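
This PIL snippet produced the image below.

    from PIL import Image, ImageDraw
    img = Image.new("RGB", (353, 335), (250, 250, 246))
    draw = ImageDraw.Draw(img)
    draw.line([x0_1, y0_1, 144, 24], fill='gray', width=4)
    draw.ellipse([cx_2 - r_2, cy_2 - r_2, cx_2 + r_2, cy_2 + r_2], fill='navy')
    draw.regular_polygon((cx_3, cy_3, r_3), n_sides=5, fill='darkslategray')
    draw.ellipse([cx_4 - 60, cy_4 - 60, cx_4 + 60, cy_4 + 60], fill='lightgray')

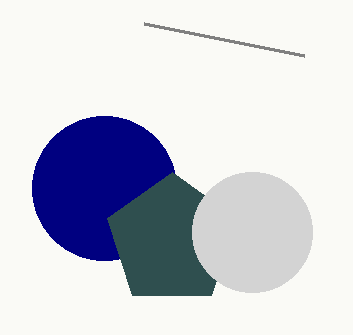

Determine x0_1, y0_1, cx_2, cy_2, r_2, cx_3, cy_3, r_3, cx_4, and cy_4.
x0_1 = 304; y0_1 = 56; cx_2 = 104; cy_2 = 188; r_2 = 72; cx_3 = 172; cy_3 = 240; r_3 = 68; cx_4 = 252; cy_4 = 232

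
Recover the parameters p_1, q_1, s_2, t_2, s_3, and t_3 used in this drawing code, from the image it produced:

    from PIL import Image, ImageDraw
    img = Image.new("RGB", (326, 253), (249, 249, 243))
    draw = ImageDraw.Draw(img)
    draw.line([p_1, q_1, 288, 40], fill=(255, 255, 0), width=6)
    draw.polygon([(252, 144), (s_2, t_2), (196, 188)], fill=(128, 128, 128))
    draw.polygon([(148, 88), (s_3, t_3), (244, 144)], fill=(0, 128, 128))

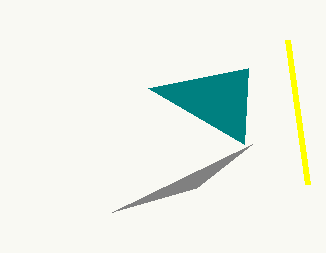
p_1 = 308; q_1 = 184; s_2 = 112; t_2 = 212; s_3 = 248; t_3 = 68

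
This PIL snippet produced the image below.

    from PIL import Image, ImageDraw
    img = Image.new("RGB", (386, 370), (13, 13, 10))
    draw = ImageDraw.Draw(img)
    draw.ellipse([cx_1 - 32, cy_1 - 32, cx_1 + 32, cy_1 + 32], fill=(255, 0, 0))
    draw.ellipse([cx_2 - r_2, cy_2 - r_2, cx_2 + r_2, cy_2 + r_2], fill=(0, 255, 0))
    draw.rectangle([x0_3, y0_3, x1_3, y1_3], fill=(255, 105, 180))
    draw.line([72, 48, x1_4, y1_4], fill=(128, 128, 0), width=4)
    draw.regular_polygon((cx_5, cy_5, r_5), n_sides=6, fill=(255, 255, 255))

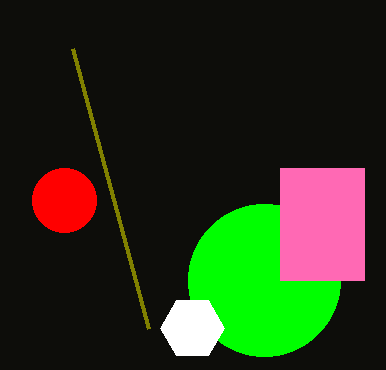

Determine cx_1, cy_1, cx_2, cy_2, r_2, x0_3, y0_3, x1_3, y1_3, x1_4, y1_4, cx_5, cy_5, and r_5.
cx_1 = 64; cy_1 = 200; cx_2 = 264; cy_2 = 280; r_2 = 76; x0_3 = 280; y0_3 = 168; x1_3 = 364; y1_3 = 280; x1_4 = 148; y1_4 = 328; cx_5 = 192; cy_5 = 328; r_5 = 32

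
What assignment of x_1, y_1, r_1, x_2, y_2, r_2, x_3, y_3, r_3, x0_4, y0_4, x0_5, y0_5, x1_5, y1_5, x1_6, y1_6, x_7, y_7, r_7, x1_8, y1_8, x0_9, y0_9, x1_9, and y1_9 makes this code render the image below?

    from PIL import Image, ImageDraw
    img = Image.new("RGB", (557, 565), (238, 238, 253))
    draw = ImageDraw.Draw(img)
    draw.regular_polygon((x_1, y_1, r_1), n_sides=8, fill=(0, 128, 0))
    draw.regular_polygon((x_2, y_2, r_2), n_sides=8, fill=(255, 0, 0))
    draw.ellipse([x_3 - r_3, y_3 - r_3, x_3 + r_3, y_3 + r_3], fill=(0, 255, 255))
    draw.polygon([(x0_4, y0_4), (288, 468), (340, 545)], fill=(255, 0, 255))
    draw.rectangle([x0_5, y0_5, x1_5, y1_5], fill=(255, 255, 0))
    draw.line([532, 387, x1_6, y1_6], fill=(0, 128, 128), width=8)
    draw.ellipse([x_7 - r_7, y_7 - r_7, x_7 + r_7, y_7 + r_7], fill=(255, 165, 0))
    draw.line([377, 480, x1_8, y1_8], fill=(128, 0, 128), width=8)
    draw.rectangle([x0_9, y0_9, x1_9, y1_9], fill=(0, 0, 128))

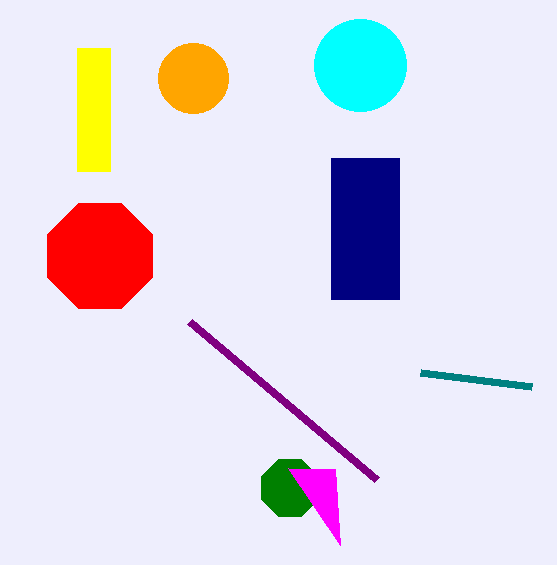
x_1 = 290
y_1 = 488
r_1 = 31
x_2 = 100
y_2 = 256
r_2 = 57
x_3 = 360
y_3 = 65
r_3 = 46
x0_4 = 335
y0_4 = 469
x0_5 = 77
y0_5 = 48
x1_5 = 110
y1_5 = 171
x1_6 = 421
y1_6 = 373
x_7 = 193
y_7 = 78
r_7 = 35
x1_8 = 190
y1_8 = 322
x0_9 = 331
y0_9 = 158
x1_9 = 399
y1_9 = 299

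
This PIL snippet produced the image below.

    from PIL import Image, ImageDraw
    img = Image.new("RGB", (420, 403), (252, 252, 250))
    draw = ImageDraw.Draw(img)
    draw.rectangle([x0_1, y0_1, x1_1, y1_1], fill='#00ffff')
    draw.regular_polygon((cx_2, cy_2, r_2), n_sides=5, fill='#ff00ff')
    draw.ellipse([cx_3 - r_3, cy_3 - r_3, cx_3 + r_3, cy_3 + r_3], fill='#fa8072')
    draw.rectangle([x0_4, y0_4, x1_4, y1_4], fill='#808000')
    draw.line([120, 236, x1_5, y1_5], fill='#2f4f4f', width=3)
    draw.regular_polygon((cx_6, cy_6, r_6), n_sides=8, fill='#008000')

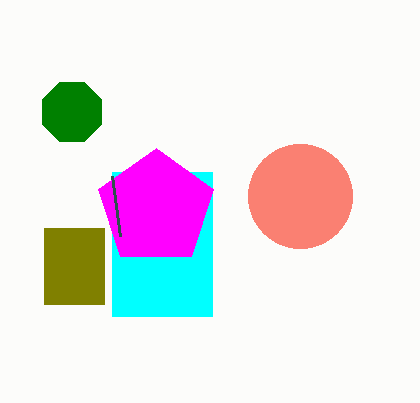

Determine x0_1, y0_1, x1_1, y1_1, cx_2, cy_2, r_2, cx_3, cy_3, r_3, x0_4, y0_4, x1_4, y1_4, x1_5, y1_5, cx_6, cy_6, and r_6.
x0_1 = 112
y0_1 = 172
x1_1 = 212
y1_1 = 316
cx_2 = 156
cy_2 = 208
r_2 = 60
cx_3 = 300
cy_3 = 196
r_3 = 52
x0_4 = 44
y0_4 = 228
x1_4 = 104
y1_4 = 304
x1_5 = 112
y1_5 = 176
cx_6 = 72
cy_6 = 112
r_6 = 32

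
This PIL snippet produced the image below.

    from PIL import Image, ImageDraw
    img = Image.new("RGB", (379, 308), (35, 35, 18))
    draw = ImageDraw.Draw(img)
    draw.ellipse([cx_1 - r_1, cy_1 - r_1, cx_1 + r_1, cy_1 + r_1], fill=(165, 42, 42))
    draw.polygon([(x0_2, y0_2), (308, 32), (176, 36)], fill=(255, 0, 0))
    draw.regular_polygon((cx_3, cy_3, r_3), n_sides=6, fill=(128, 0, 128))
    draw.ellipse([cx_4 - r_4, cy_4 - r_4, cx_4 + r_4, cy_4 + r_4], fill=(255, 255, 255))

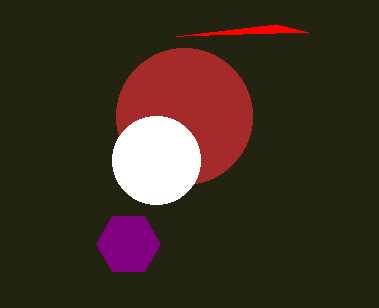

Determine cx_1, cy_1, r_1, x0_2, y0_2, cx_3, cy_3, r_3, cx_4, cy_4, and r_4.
cx_1 = 184
cy_1 = 116
r_1 = 68
x0_2 = 276
y0_2 = 24
cx_3 = 128
cy_3 = 244
r_3 = 32
cx_4 = 156
cy_4 = 160
r_4 = 44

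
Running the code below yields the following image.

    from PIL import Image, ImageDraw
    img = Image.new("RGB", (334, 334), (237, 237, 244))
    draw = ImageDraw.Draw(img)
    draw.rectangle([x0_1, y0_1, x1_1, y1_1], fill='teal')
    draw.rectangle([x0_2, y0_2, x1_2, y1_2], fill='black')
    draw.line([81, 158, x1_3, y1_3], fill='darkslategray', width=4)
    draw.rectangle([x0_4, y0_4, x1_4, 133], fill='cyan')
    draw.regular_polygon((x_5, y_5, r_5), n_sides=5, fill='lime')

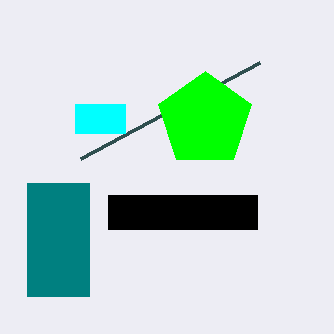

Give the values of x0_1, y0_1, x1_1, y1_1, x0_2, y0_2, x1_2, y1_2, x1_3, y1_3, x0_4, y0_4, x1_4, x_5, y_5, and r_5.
x0_1 = 27, y0_1 = 183, x1_1 = 89, y1_1 = 296, x0_2 = 108, y0_2 = 195, x1_2 = 257, y1_2 = 229, x1_3 = 260, y1_3 = 62, x0_4 = 75, y0_4 = 104, x1_4 = 125, x_5 = 205, y_5 = 120, r_5 = 49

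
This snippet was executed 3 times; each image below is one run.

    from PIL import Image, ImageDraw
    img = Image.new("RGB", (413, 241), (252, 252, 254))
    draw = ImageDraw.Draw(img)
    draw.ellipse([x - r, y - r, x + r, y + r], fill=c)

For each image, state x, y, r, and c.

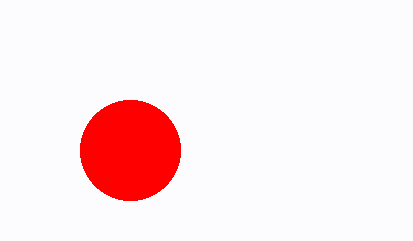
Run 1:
x = 130; y = 150; r = 50; c = 'red'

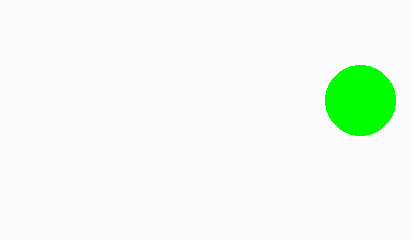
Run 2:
x = 360, y = 100, r = 35, c = 'lime'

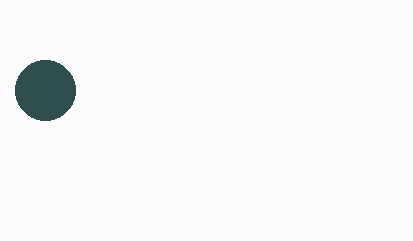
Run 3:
x = 45
y = 90
r = 30
c = 'darkslategray'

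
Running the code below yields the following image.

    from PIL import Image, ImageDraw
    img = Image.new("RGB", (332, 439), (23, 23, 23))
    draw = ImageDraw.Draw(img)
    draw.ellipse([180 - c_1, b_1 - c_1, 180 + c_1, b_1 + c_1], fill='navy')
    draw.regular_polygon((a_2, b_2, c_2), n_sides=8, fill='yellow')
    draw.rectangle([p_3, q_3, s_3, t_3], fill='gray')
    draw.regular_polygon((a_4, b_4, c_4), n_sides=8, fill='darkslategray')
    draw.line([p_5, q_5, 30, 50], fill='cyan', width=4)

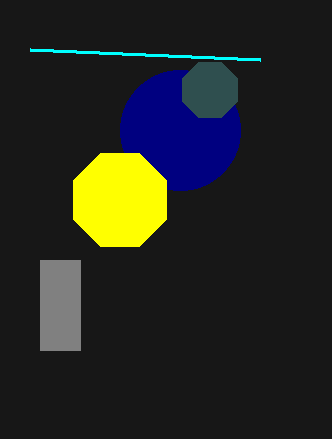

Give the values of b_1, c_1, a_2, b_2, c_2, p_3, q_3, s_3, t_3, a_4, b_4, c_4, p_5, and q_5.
b_1 = 130; c_1 = 60; a_2 = 120; b_2 = 200; c_2 = 50; p_3 = 40; q_3 = 260; s_3 = 80; t_3 = 350; a_4 = 210; b_4 = 90; c_4 = 30; p_5 = 260; q_5 = 60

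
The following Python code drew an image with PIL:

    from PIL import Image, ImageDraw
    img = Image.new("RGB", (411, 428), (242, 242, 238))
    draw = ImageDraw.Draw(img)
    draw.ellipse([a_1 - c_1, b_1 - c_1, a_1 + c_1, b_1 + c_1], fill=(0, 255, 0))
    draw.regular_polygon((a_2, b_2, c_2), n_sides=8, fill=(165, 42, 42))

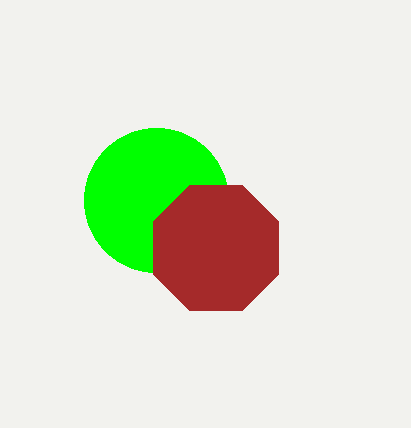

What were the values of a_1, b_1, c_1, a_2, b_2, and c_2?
a_1 = 156
b_1 = 200
c_1 = 72
a_2 = 216
b_2 = 248
c_2 = 68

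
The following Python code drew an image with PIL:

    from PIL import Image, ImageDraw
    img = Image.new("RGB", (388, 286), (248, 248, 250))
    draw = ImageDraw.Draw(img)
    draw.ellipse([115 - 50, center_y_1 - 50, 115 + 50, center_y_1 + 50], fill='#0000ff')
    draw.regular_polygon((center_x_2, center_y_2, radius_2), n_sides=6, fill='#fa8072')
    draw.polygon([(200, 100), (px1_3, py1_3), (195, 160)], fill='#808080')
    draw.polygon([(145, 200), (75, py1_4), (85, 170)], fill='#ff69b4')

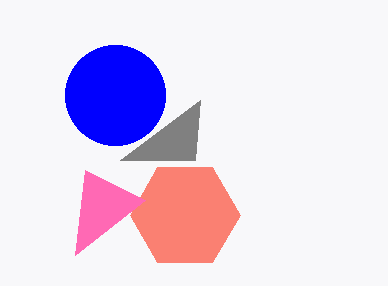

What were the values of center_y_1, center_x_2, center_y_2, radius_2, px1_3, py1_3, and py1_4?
center_y_1 = 95, center_x_2 = 185, center_y_2 = 215, radius_2 = 55, px1_3 = 120, py1_3 = 160, py1_4 = 255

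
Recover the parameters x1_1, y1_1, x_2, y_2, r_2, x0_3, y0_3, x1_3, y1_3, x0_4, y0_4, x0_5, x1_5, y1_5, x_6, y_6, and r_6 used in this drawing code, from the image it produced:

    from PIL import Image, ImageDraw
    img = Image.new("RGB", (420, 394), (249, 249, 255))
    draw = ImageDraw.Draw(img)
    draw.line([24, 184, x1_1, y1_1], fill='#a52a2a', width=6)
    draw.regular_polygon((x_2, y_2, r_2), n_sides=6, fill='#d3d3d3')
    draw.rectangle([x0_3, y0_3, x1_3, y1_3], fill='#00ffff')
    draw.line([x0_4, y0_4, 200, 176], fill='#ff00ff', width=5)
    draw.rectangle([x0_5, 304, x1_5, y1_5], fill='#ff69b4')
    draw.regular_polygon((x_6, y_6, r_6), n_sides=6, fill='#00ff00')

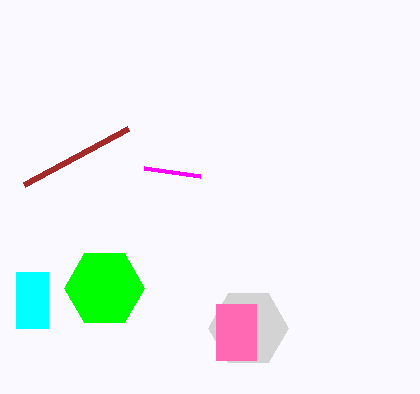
x1_1 = 128; y1_1 = 128; x_2 = 248; y_2 = 328; r_2 = 40; x0_3 = 16; y0_3 = 272; x1_3 = 48; y1_3 = 328; x0_4 = 144; y0_4 = 168; x0_5 = 216; x1_5 = 256; y1_5 = 360; x_6 = 104; y_6 = 288; r_6 = 40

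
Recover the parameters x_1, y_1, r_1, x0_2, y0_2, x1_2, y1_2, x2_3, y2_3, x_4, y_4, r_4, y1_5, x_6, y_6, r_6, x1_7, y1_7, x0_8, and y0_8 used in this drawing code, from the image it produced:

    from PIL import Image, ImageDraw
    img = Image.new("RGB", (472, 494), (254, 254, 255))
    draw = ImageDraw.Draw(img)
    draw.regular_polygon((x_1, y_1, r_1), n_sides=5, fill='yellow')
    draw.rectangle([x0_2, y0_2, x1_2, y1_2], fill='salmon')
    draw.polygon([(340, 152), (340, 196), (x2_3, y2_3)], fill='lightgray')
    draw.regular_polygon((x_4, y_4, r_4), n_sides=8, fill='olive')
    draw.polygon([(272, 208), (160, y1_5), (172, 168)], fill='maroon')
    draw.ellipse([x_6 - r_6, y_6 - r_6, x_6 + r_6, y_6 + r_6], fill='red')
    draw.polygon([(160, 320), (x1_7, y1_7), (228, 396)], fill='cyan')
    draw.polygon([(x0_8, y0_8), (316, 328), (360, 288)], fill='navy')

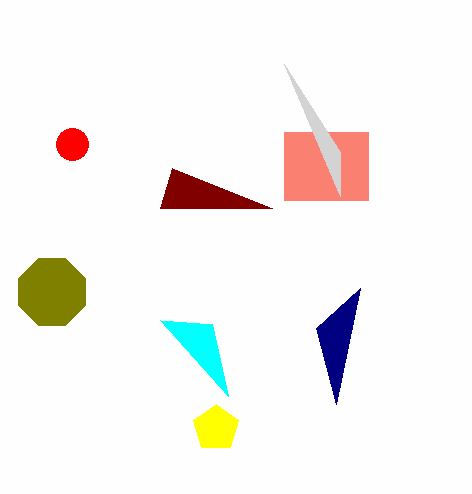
x_1 = 216; y_1 = 428; r_1 = 24; x0_2 = 284; y0_2 = 132; x1_2 = 368; y1_2 = 200; x2_3 = 284; y2_3 = 64; x_4 = 52; y_4 = 292; r_4 = 36; y1_5 = 208; x_6 = 72; y_6 = 144; r_6 = 16; x1_7 = 212; y1_7 = 324; x0_8 = 336; y0_8 = 404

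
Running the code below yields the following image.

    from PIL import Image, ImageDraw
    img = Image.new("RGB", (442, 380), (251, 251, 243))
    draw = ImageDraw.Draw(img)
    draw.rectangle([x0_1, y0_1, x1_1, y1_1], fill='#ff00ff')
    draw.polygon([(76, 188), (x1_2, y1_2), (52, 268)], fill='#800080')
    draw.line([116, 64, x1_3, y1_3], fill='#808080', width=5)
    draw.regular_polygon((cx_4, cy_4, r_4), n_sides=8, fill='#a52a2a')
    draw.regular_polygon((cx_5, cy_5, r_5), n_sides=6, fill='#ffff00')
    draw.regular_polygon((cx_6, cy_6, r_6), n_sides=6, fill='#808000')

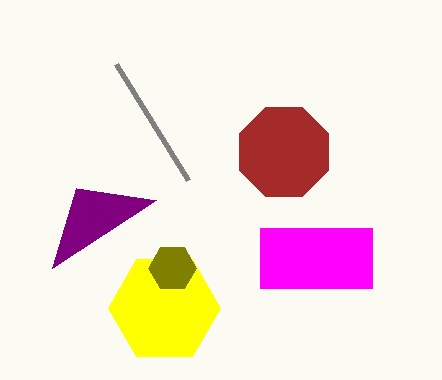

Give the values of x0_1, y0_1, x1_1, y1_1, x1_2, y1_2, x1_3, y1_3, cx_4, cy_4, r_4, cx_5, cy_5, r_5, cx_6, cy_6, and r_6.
x0_1 = 260; y0_1 = 228; x1_1 = 372; y1_1 = 288; x1_2 = 156; y1_2 = 200; x1_3 = 188; y1_3 = 180; cx_4 = 284; cy_4 = 152; r_4 = 48; cx_5 = 164; cy_5 = 308; r_5 = 56; cx_6 = 172; cy_6 = 268; r_6 = 24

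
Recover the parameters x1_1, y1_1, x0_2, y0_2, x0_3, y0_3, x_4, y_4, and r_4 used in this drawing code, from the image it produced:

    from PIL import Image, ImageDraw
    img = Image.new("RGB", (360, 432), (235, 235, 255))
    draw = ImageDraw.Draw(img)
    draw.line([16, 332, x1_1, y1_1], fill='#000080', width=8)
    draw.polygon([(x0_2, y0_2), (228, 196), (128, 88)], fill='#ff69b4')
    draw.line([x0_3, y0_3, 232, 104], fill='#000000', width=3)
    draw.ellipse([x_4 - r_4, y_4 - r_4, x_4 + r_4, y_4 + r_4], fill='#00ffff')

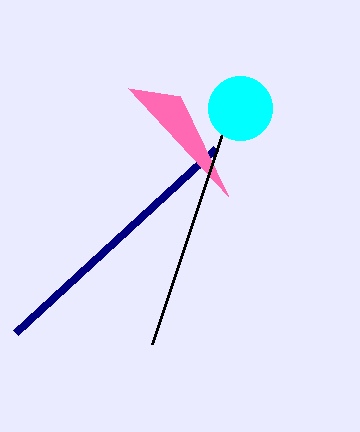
x1_1 = 216, y1_1 = 148, x0_2 = 180, y0_2 = 96, x0_3 = 152, y0_3 = 344, x_4 = 240, y_4 = 108, r_4 = 32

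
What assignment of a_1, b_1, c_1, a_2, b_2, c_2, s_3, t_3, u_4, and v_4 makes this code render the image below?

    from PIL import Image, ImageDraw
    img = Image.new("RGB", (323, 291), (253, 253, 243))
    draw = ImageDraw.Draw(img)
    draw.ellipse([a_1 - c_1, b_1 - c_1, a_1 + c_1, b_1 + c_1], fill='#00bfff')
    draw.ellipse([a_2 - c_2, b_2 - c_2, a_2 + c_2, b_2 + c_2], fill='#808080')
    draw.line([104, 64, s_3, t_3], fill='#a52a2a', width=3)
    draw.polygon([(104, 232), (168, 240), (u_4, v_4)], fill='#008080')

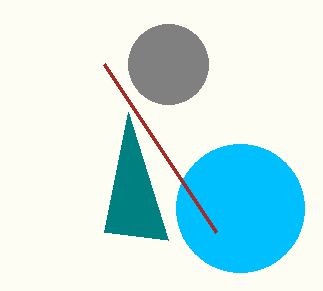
a_1 = 240; b_1 = 208; c_1 = 64; a_2 = 168; b_2 = 64; c_2 = 40; s_3 = 216; t_3 = 232; u_4 = 128; v_4 = 112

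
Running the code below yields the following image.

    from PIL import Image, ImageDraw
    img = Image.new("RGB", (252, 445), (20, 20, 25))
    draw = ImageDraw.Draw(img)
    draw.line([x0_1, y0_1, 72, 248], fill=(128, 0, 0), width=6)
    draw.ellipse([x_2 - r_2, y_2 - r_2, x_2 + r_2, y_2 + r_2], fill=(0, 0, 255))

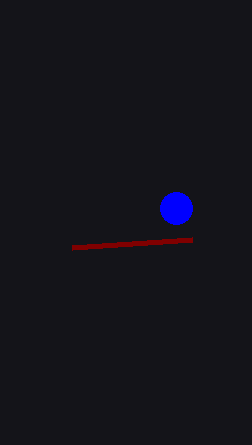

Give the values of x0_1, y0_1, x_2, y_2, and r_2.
x0_1 = 192; y0_1 = 240; x_2 = 176; y_2 = 208; r_2 = 16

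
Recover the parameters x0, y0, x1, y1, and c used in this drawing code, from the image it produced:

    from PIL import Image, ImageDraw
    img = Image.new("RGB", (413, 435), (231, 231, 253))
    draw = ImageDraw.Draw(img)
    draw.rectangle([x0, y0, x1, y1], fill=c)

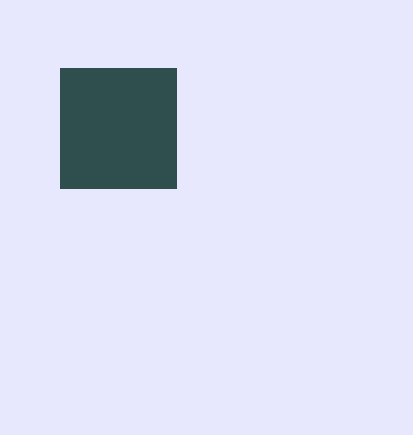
x0 = 60, y0 = 68, x1 = 176, y1 = 188, c = 'darkslategray'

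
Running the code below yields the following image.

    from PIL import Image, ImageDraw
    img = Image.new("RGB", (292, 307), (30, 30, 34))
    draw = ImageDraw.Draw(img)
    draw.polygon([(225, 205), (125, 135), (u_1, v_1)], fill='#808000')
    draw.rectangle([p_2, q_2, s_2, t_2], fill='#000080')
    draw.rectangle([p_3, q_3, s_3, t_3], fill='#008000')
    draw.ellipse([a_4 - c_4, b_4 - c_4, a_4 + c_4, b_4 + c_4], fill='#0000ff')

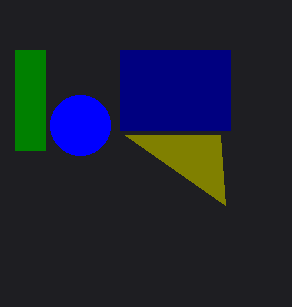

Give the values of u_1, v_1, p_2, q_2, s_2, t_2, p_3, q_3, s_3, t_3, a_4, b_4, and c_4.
u_1 = 220
v_1 = 135
p_2 = 120
q_2 = 50
s_2 = 230
t_2 = 130
p_3 = 15
q_3 = 50
s_3 = 45
t_3 = 150
a_4 = 80
b_4 = 125
c_4 = 30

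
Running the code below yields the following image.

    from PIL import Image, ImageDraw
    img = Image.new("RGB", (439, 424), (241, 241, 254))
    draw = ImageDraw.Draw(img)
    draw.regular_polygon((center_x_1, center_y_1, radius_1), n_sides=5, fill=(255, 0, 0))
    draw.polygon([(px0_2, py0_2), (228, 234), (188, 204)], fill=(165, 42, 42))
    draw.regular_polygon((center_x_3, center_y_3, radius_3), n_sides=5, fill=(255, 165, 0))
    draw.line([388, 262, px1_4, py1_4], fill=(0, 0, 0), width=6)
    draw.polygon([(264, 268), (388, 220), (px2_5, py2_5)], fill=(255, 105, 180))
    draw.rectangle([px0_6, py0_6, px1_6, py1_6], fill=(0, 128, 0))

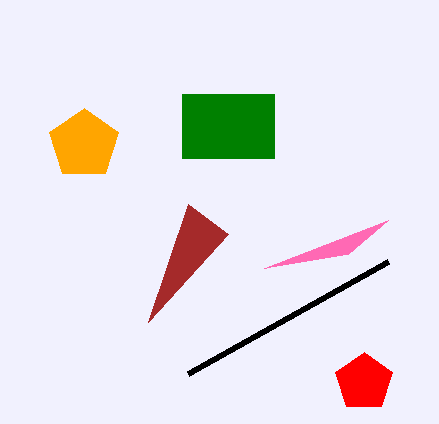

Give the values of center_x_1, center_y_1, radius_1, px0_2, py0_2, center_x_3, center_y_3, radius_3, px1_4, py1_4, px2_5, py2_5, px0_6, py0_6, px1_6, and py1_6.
center_x_1 = 364, center_y_1 = 382, radius_1 = 30, px0_2 = 148, py0_2 = 322, center_x_3 = 84, center_y_3 = 144, radius_3 = 36, px1_4 = 188, py1_4 = 374, px2_5 = 348, py2_5 = 254, px0_6 = 182, py0_6 = 94, px1_6 = 274, py1_6 = 158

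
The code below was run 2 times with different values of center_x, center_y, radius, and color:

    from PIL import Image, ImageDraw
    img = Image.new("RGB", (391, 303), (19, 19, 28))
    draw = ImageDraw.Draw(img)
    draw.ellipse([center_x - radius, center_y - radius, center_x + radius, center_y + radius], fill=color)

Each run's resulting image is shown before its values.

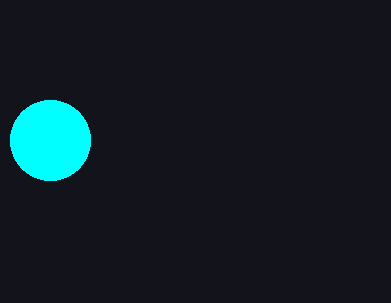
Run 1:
center_x = 50, center_y = 140, radius = 40, color = 'cyan'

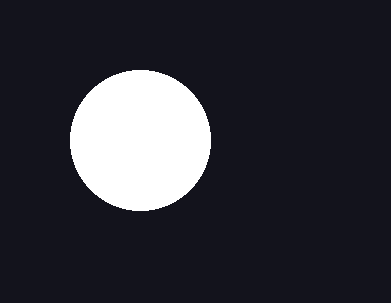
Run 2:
center_x = 140, center_y = 140, radius = 70, color = 'white'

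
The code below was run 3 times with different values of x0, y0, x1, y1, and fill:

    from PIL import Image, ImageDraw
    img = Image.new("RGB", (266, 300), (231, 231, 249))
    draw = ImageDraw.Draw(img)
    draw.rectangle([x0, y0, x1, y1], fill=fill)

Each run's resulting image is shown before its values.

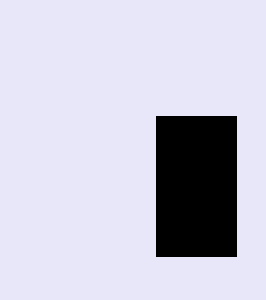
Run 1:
x0 = 156, y0 = 116, x1 = 236, y1 = 256, fill = 'black'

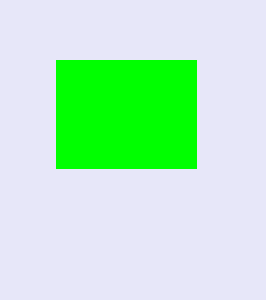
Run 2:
x0 = 56, y0 = 60, x1 = 196, y1 = 168, fill = 'lime'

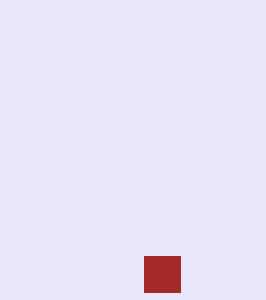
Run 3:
x0 = 144; y0 = 256; x1 = 180; y1 = 292; fill = 'brown'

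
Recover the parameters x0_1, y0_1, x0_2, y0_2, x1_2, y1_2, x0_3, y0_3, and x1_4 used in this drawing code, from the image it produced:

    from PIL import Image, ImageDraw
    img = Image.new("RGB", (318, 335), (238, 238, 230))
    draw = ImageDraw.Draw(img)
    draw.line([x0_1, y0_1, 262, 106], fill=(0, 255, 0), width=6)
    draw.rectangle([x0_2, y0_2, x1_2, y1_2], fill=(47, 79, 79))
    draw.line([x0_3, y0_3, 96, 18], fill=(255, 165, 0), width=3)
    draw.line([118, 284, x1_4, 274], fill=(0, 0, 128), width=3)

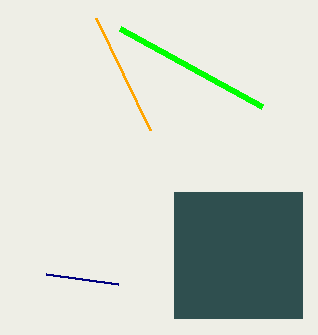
x0_1 = 120
y0_1 = 28
x0_2 = 174
y0_2 = 192
x1_2 = 302
y1_2 = 318
x0_3 = 150
y0_3 = 130
x1_4 = 46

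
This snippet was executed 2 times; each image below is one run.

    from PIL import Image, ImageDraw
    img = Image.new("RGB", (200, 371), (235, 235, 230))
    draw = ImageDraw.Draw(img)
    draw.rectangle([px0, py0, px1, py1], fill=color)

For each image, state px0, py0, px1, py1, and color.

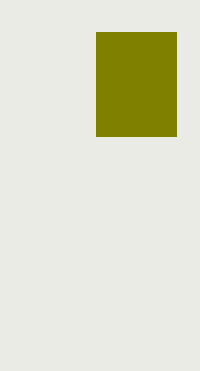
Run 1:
px0 = 96, py0 = 32, px1 = 176, py1 = 136, color = 'olive'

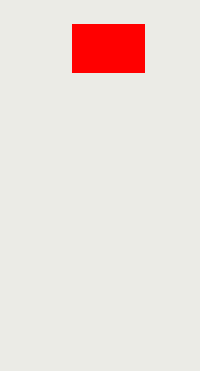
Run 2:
px0 = 72; py0 = 24; px1 = 144; py1 = 72; color = 'red'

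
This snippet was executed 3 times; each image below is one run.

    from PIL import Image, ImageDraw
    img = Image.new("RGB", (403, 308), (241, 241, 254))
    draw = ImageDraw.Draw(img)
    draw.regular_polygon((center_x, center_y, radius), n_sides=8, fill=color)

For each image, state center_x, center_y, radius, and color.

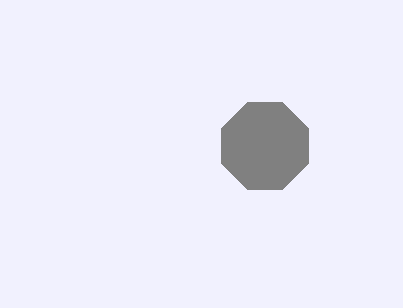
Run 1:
center_x = 265; center_y = 146; radius = 47; color = 'gray'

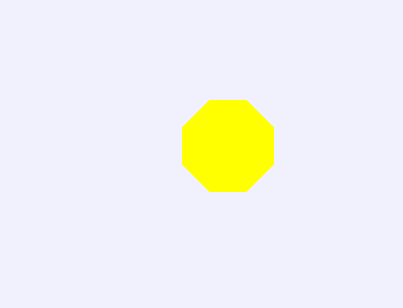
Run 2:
center_x = 228; center_y = 146; radius = 49; color = 'yellow'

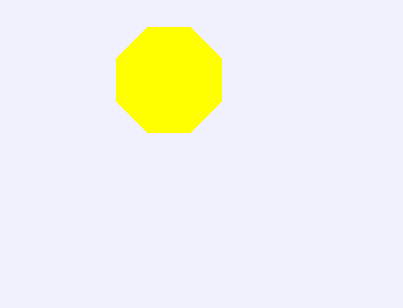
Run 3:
center_x = 169; center_y = 80; radius = 57; color = 'yellow'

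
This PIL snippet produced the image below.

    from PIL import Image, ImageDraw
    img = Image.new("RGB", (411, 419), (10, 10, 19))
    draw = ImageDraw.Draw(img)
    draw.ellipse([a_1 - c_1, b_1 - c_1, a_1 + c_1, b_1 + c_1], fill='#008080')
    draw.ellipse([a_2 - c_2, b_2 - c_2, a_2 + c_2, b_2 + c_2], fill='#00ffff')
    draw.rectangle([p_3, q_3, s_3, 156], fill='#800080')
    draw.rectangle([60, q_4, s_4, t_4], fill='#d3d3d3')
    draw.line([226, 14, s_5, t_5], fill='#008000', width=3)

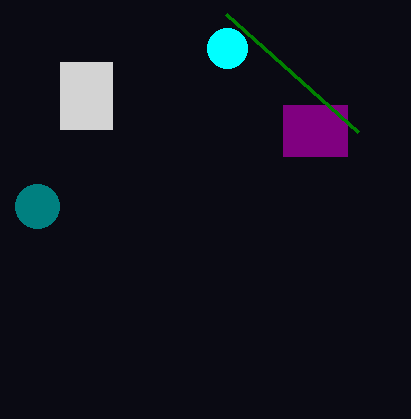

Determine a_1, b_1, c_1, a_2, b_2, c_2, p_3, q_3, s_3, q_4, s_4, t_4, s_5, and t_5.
a_1 = 37
b_1 = 206
c_1 = 22
a_2 = 227
b_2 = 48
c_2 = 20
p_3 = 283
q_3 = 105
s_3 = 347
q_4 = 62
s_4 = 112
t_4 = 129
s_5 = 358
t_5 = 132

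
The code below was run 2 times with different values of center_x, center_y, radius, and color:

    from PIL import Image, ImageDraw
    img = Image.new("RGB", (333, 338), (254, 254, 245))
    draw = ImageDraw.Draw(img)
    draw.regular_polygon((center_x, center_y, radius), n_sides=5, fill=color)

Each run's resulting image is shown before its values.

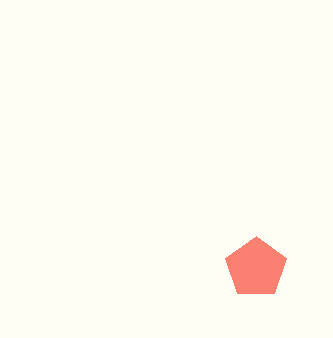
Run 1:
center_x = 256
center_y = 268
radius = 32
color = 'salmon'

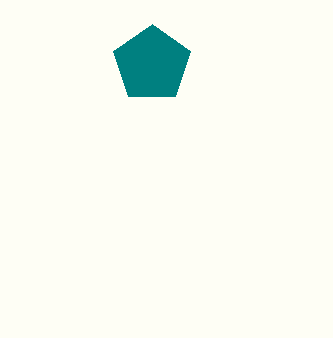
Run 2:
center_x = 152, center_y = 64, radius = 40, color = 'teal'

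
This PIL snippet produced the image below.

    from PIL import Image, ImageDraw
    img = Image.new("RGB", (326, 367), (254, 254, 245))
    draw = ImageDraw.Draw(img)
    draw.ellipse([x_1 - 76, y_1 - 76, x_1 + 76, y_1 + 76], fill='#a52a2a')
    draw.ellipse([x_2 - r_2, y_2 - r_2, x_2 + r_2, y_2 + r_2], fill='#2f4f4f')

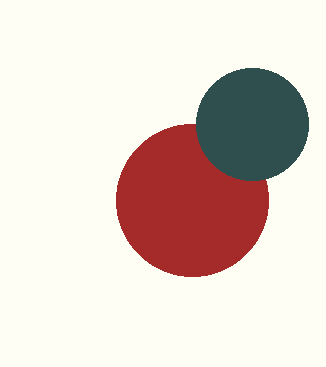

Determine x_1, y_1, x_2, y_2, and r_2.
x_1 = 192
y_1 = 200
x_2 = 252
y_2 = 124
r_2 = 56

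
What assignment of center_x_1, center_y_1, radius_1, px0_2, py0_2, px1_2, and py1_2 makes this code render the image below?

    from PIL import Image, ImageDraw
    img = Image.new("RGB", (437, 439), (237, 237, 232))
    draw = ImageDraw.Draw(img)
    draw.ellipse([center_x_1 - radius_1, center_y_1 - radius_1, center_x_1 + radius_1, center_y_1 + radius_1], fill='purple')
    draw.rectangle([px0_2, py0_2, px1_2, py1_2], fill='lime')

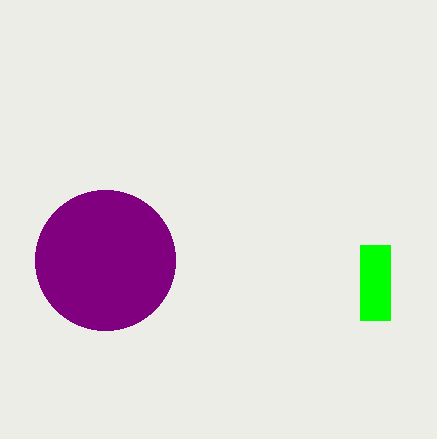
center_x_1 = 105, center_y_1 = 260, radius_1 = 70, px0_2 = 360, py0_2 = 245, px1_2 = 390, py1_2 = 320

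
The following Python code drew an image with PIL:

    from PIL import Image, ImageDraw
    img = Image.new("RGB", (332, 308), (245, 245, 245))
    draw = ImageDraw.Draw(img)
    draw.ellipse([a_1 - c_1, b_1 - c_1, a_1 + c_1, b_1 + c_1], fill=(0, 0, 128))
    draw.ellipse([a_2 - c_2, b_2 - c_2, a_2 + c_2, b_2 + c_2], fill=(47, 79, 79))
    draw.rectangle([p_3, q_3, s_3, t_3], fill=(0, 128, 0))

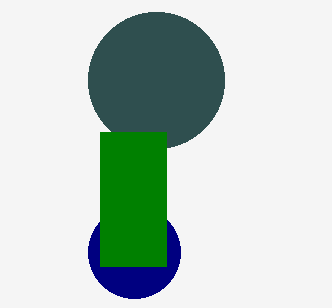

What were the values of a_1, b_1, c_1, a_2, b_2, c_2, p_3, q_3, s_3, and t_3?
a_1 = 134; b_1 = 252; c_1 = 46; a_2 = 156; b_2 = 80; c_2 = 68; p_3 = 100; q_3 = 132; s_3 = 166; t_3 = 266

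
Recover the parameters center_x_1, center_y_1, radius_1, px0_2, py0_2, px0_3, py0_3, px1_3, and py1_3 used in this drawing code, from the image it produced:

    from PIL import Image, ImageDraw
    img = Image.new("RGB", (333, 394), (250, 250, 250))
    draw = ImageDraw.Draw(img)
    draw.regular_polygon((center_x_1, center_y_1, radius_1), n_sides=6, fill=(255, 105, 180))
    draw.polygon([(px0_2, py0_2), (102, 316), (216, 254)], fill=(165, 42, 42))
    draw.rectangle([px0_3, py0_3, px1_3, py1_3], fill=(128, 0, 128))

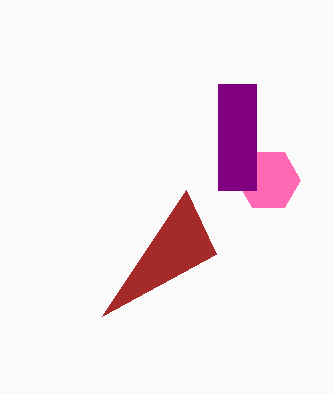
center_x_1 = 268
center_y_1 = 180
radius_1 = 32
px0_2 = 186
py0_2 = 190
px0_3 = 218
py0_3 = 84
px1_3 = 256
py1_3 = 190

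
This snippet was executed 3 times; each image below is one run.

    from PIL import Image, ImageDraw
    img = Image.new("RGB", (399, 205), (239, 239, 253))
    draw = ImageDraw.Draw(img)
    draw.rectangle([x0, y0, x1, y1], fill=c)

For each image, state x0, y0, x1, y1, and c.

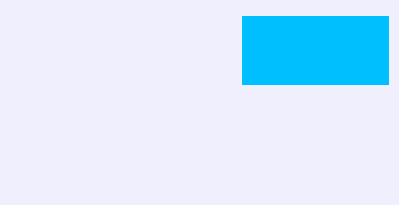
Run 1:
x0 = 242; y0 = 16; x1 = 388; y1 = 84; c = 'deepskyblue'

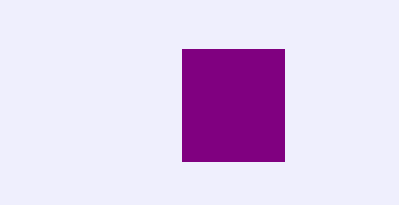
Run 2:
x0 = 182, y0 = 49, x1 = 284, y1 = 161, c = 'purple'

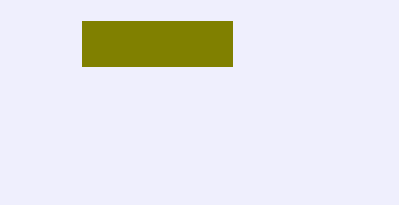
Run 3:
x0 = 82, y0 = 21, x1 = 232, y1 = 66, c = 'olive'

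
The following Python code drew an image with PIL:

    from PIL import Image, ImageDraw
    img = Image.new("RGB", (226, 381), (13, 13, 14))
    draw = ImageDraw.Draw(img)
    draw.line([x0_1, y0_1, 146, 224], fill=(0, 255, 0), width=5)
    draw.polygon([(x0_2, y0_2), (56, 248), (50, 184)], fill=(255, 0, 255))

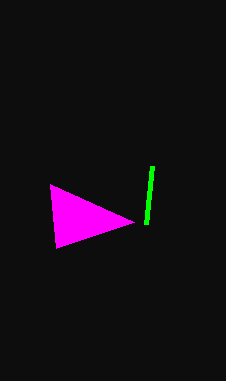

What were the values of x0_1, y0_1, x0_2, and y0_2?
x0_1 = 152
y0_1 = 166
x0_2 = 134
y0_2 = 222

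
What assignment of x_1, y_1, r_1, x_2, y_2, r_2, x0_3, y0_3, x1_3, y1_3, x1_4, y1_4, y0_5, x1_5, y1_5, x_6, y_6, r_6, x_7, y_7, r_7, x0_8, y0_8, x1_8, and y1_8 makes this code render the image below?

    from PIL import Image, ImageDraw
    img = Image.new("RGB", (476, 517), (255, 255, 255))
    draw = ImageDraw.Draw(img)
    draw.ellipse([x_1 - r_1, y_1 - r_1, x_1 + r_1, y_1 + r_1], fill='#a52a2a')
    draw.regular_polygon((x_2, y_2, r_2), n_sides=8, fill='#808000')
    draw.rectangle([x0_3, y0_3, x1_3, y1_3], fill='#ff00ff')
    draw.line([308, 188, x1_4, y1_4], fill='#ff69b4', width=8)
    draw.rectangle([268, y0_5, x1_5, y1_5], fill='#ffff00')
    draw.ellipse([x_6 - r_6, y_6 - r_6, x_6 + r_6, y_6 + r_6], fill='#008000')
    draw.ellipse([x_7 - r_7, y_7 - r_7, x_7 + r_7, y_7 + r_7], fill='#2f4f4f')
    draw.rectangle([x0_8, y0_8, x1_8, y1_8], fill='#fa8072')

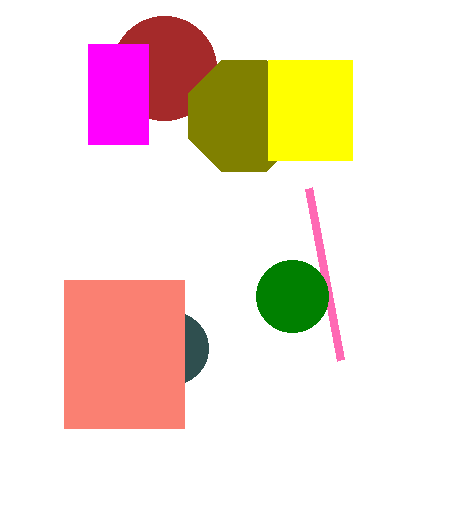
x_1 = 164, y_1 = 68, r_1 = 52, x_2 = 244, y_2 = 116, r_2 = 60, x0_3 = 88, y0_3 = 44, x1_3 = 148, y1_3 = 144, x1_4 = 340, y1_4 = 360, y0_5 = 60, x1_5 = 352, y1_5 = 160, x_6 = 292, y_6 = 296, r_6 = 36, x_7 = 172, y_7 = 348, r_7 = 36, x0_8 = 64, y0_8 = 280, x1_8 = 184, y1_8 = 428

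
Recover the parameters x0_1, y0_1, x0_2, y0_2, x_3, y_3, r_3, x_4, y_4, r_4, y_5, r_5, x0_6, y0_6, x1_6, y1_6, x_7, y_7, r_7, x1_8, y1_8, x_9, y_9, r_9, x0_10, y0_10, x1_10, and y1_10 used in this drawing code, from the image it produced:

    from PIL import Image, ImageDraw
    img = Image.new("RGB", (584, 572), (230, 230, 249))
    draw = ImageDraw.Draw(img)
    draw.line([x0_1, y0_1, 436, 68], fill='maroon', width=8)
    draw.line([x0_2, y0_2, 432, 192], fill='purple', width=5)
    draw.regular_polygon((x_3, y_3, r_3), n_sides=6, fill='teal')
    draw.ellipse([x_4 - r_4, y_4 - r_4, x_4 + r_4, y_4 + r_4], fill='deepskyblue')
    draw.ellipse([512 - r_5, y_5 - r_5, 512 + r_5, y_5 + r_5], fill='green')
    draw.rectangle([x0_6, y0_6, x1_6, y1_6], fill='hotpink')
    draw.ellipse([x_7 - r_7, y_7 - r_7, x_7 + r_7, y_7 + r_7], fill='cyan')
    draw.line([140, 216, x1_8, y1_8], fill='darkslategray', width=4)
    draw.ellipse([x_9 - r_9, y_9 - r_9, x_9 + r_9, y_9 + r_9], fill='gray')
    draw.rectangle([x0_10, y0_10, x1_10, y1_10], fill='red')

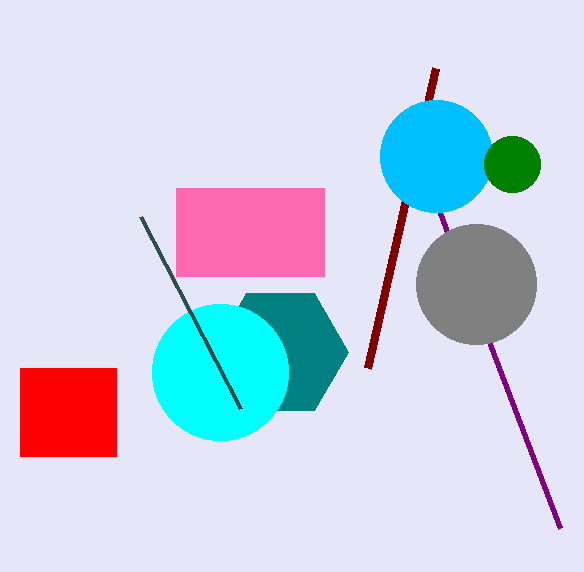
x0_1 = 368
y0_1 = 368
x0_2 = 560
y0_2 = 528
x_3 = 280
y_3 = 352
r_3 = 68
x_4 = 436
y_4 = 156
r_4 = 56
y_5 = 164
r_5 = 28
x0_6 = 176
y0_6 = 188
x1_6 = 324
y1_6 = 276
x_7 = 220
y_7 = 372
r_7 = 68
x1_8 = 240
y1_8 = 408
x_9 = 476
y_9 = 284
r_9 = 60
x0_10 = 20
y0_10 = 368
x1_10 = 116
y1_10 = 456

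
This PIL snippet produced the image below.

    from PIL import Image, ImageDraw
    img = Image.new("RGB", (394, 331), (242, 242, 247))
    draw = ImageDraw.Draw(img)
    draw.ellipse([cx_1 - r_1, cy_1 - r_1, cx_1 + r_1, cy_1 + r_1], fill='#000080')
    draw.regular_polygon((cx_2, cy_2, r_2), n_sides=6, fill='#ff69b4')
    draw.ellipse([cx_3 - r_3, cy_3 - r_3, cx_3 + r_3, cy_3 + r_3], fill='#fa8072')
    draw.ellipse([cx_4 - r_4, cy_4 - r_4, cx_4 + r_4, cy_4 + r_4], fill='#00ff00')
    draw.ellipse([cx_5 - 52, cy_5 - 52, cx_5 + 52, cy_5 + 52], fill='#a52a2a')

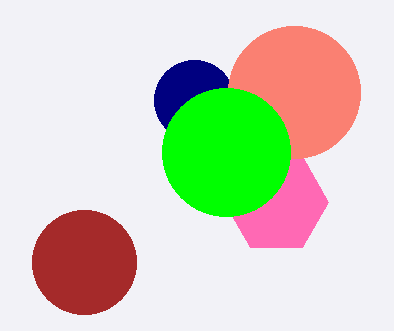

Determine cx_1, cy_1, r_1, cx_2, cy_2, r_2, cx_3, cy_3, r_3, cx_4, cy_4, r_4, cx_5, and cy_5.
cx_1 = 194
cy_1 = 100
r_1 = 40
cx_2 = 276
cy_2 = 202
r_2 = 52
cx_3 = 294
cy_3 = 92
r_3 = 66
cx_4 = 226
cy_4 = 152
r_4 = 64
cx_5 = 84
cy_5 = 262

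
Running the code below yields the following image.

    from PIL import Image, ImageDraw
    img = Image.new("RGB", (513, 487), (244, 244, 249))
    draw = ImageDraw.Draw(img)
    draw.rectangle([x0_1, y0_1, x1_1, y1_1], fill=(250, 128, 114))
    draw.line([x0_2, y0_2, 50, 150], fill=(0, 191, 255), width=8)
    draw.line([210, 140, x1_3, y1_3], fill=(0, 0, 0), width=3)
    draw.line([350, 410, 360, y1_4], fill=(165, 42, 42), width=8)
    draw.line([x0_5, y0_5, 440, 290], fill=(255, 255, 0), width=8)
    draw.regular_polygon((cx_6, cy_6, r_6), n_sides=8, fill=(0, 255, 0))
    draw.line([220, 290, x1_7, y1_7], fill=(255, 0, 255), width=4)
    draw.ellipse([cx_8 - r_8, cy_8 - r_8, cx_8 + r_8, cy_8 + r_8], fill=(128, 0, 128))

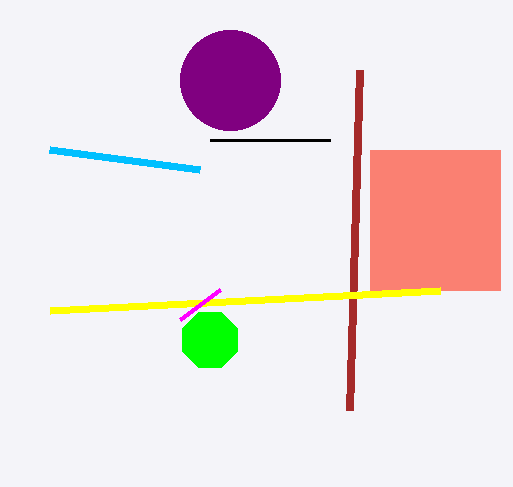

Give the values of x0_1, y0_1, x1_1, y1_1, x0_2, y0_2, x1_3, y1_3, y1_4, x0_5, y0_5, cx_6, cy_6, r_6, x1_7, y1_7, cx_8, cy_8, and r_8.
x0_1 = 370, y0_1 = 150, x1_1 = 500, y1_1 = 290, x0_2 = 200, y0_2 = 170, x1_3 = 330, y1_3 = 140, y1_4 = 70, x0_5 = 50, y0_5 = 310, cx_6 = 210, cy_6 = 340, r_6 = 30, x1_7 = 180, y1_7 = 320, cx_8 = 230, cy_8 = 80, r_8 = 50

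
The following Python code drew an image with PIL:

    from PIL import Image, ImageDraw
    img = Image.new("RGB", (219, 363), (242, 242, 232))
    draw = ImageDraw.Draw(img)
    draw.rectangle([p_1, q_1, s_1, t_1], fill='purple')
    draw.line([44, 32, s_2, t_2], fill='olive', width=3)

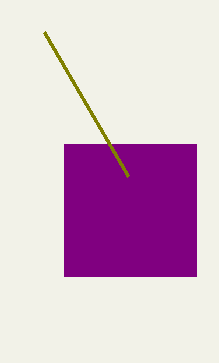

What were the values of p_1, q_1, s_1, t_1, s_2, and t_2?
p_1 = 64
q_1 = 144
s_1 = 196
t_1 = 276
s_2 = 128
t_2 = 176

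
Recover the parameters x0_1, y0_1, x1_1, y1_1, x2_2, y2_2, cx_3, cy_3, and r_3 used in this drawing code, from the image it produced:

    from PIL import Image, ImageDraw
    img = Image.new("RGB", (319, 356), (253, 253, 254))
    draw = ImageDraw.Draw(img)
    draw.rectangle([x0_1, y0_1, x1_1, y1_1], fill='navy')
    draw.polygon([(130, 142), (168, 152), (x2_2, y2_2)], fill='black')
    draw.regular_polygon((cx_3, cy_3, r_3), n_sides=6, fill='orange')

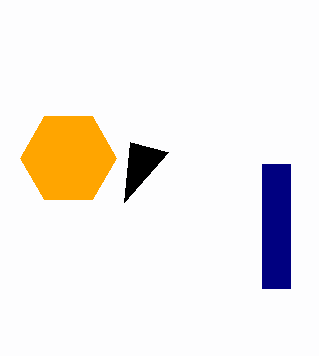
x0_1 = 262; y0_1 = 164; x1_1 = 290; y1_1 = 288; x2_2 = 124; y2_2 = 202; cx_3 = 68; cy_3 = 158; r_3 = 48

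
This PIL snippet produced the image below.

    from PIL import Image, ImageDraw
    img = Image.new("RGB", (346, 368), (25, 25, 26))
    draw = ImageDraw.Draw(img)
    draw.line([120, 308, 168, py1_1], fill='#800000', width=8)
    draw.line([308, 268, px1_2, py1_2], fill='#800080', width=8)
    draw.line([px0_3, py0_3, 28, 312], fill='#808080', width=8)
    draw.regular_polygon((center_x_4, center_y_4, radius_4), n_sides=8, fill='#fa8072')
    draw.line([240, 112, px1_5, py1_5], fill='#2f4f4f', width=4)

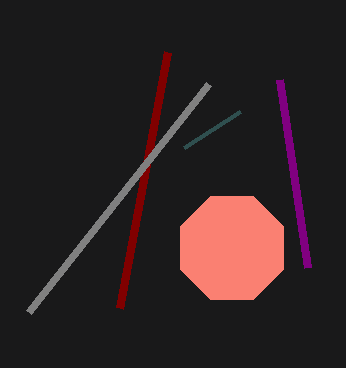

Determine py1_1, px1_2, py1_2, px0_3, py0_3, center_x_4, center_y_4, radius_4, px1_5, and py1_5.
py1_1 = 52, px1_2 = 280, py1_2 = 80, px0_3 = 208, py0_3 = 84, center_x_4 = 232, center_y_4 = 248, radius_4 = 56, px1_5 = 184, py1_5 = 148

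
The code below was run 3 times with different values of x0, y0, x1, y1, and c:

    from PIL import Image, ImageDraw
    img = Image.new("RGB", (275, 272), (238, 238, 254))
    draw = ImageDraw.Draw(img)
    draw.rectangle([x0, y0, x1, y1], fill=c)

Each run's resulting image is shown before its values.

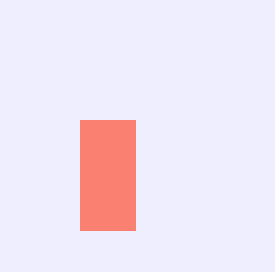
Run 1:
x0 = 80; y0 = 120; x1 = 135; y1 = 230; c = 'salmon'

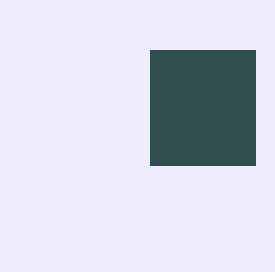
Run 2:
x0 = 150
y0 = 50
x1 = 255
y1 = 165
c = 'darkslategray'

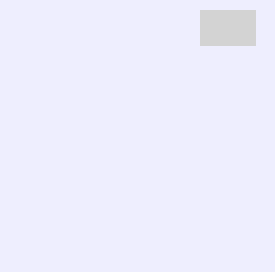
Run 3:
x0 = 200; y0 = 10; x1 = 255; y1 = 45; c = 'lightgray'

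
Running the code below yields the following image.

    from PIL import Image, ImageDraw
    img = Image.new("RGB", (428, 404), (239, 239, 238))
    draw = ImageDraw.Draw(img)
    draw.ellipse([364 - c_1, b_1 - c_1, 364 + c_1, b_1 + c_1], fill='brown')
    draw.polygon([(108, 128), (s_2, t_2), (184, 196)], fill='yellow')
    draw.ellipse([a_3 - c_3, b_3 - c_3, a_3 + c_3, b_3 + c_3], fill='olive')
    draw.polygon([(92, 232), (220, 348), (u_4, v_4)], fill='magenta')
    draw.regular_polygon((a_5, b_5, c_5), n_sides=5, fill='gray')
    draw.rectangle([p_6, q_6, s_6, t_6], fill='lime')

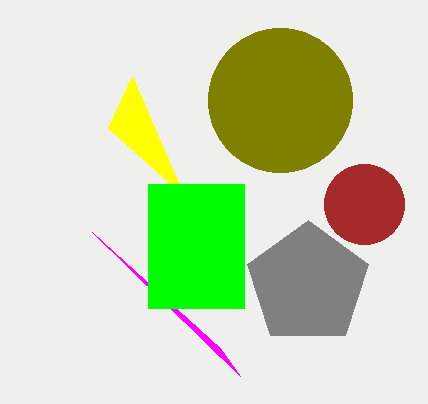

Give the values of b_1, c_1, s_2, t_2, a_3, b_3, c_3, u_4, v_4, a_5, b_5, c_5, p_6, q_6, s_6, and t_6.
b_1 = 204
c_1 = 40
s_2 = 132
t_2 = 76
a_3 = 280
b_3 = 100
c_3 = 72
u_4 = 240
v_4 = 376
a_5 = 308
b_5 = 284
c_5 = 64
p_6 = 148
q_6 = 184
s_6 = 244
t_6 = 308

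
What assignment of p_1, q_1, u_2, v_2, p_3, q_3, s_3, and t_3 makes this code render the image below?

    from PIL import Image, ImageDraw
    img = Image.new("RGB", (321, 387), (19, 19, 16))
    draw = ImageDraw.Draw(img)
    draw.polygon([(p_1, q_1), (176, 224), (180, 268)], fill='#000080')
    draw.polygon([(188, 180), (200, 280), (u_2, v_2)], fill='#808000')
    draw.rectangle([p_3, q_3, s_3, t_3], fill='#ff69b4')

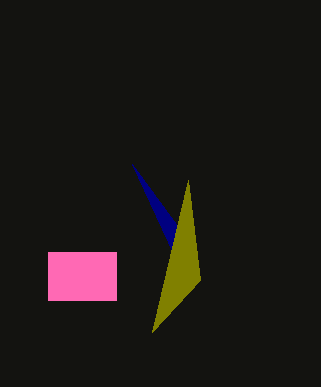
p_1 = 132; q_1 = 164; u_2 = 152; v_2 = 332; p_3 = 48; q_3 = 252; s_3 = 116; t_3 = 300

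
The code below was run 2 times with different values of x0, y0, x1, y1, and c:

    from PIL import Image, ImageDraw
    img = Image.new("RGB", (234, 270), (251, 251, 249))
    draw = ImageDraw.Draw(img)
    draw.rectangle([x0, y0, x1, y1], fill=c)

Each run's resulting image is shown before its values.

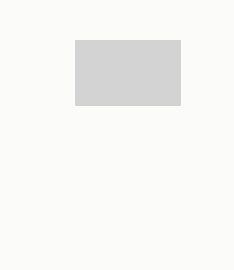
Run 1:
x0 = 75, y0 = 40, x1 = 180, y1 = 105, c = 'lightgray'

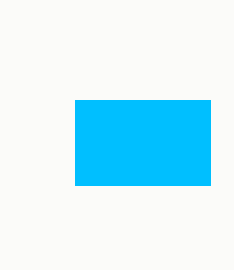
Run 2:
x0 = 75, y0 = 100, x1 = 210, y1 = 185, c = 'deepskyblue'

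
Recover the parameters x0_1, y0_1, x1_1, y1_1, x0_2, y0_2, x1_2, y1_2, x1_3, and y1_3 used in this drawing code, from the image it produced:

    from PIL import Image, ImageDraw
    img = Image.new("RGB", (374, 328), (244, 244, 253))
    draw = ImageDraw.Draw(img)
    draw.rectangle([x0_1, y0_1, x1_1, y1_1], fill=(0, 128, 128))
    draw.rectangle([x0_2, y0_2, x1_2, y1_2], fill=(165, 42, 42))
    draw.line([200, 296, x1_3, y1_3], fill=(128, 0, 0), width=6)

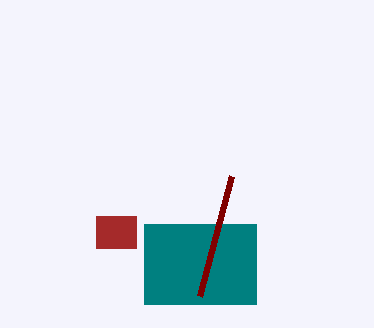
x0_1 = 144, y0_1 = 224, x1_1 = 256, y1_1 = 304, x0_2 = 96, y0_2 = 216, x1_2 = 136, y1_2 = 248, x1_3 = 232, y1_3 = 176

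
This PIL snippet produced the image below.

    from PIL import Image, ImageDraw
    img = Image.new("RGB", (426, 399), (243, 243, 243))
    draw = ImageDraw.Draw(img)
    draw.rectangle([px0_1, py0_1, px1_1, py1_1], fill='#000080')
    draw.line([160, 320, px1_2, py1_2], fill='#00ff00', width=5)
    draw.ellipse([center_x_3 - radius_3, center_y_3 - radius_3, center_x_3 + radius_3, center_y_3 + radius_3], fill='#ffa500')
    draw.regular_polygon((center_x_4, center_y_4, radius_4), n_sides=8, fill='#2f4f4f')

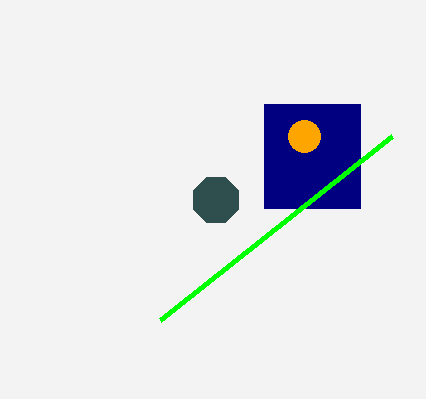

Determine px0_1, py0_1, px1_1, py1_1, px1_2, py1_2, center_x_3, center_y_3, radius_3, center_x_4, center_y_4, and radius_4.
px0_1 = 264
py0_1 = 104
px1_1 = 360
py1_1 = 208
px1_2 = 392
py1_2 = 136
center_x_3 = 304
center_y_3 = 136
radius_3 = 16
center_x_4 = 216
center_y_4 = 200
radius_4 = 24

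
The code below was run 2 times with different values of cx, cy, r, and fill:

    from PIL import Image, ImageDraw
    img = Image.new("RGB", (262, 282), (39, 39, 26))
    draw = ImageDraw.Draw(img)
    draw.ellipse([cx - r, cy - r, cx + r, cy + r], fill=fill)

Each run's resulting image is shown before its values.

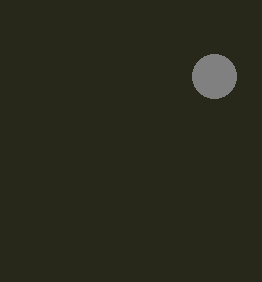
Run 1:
cx = 214, cy = 76, r = 22, fill = 'gray'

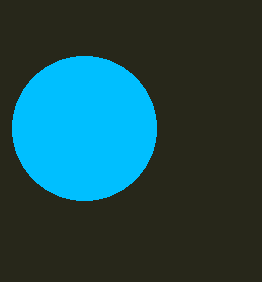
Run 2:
cx = 84, cy = 128, r = 72, fill = 'deepskyblue'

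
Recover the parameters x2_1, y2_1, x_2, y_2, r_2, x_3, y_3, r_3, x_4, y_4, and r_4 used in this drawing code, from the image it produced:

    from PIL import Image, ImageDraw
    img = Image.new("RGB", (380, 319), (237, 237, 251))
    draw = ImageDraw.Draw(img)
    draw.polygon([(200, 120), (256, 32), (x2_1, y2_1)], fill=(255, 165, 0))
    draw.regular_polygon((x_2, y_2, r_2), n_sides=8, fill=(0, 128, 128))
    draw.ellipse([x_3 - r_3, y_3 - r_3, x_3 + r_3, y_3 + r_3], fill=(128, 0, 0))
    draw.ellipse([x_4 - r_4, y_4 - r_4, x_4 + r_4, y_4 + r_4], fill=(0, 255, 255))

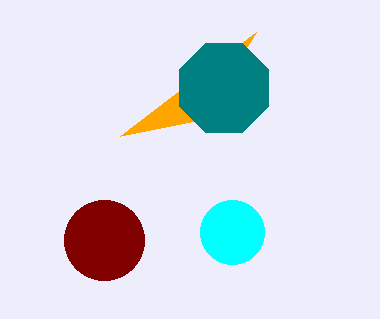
x2_1 = 120
y2_1 = 136
x_2 = 224
y_2 = 88
r_2 = 48
x_3 = 104
y_3 = 240
r_3 = 40
x_4 = 232
y_4 = 232
r_4 = 32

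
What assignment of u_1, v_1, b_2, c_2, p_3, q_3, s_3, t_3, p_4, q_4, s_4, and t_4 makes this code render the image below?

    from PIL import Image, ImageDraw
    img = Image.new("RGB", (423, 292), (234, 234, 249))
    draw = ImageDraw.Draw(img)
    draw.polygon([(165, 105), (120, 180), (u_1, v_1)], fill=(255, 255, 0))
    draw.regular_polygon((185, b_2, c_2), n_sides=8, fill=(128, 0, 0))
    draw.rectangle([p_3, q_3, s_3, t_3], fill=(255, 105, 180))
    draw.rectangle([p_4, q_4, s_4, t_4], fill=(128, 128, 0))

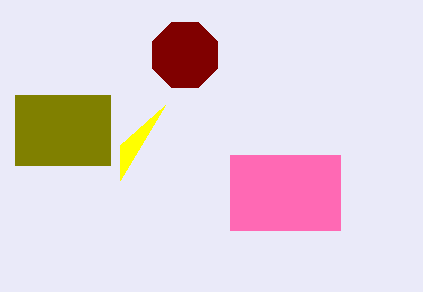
u_1 = 120
v_1 = 145
b_2 = 55
c_2 = 35
p_3 = 230
q_3 = 155
s_3 = 340
t_3 = 230
p_4 = 15
q_4 = 95
s_4 = 110
t_4 = 165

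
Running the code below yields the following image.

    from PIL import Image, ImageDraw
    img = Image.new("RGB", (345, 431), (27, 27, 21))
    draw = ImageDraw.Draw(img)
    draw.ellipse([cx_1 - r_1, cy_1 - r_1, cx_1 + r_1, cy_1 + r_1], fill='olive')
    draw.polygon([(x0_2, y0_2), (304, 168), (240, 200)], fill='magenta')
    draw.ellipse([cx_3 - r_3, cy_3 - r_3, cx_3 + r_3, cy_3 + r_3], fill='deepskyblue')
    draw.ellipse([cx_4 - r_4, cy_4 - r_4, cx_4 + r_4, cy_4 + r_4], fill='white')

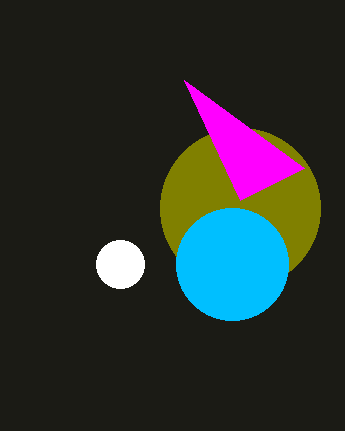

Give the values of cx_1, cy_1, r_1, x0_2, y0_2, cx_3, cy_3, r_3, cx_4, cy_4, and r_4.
cx_1 = 240
cy_1 = 208
r_1 = 80
x0_2 = 184
y0_2 = 80
cx_3 = 232
cy_3 = 264
r_3 = 56
cx_4 = 120
cy_4 = 264
r_4 = 24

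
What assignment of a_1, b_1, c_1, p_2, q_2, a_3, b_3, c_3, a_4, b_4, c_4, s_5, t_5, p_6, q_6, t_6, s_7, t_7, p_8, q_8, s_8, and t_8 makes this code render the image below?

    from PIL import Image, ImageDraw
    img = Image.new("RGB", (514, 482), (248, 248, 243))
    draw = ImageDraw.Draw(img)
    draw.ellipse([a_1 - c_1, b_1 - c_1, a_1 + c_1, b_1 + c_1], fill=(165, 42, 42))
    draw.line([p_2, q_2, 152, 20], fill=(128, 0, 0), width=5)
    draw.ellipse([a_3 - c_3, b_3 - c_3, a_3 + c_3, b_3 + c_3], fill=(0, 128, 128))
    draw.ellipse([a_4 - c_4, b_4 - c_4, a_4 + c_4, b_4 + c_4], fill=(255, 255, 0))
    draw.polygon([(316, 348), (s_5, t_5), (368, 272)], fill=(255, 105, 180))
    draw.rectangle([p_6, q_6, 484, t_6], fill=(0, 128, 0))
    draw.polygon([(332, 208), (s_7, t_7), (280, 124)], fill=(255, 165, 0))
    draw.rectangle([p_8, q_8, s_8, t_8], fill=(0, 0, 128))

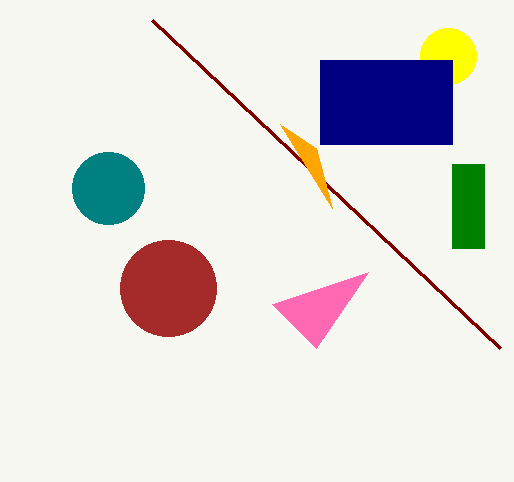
a_1 = 168; b_1 = 288; c_1 = 48; p_2 = 500; q_2 = 348; a_3 = 108; b_3 = 188; c_3 = 36; a_4 = 448; b_4 = 56; c_4 = 28; s_5 = 272; t_5 = 304; p_6 = 452; q_6 = 164; t_6 = 248; s_7 = 316; t_7 = 148; p_8 = 320; q_8 = 60; s_8 = 452; t_8 = 144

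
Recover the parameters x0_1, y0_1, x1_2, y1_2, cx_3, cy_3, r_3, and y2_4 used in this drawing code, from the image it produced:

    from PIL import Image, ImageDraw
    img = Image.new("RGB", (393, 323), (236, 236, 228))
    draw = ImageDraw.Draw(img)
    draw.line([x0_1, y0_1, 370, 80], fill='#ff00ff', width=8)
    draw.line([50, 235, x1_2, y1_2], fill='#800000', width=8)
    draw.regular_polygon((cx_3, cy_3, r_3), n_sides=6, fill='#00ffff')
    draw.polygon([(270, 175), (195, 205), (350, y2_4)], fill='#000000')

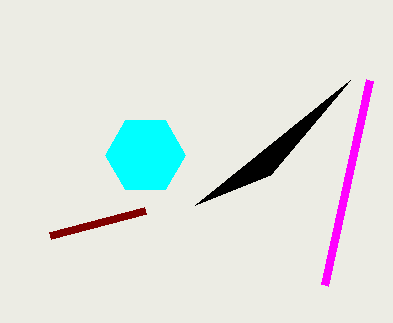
x0_1 = 325
y0_1 = 285
x1_2 = 145
y1_2 = 210
cx_3 = 145
cy_3 = 155
r_3 = 40
y2_4 = 80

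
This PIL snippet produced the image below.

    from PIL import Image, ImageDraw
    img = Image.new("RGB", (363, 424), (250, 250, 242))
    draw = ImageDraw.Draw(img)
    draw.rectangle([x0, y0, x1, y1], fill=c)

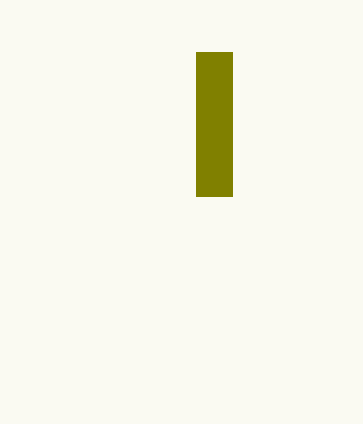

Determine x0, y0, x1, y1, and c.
x0 = 196
y0 = 52
x1 = 232
y1 = 196
c = 'olive'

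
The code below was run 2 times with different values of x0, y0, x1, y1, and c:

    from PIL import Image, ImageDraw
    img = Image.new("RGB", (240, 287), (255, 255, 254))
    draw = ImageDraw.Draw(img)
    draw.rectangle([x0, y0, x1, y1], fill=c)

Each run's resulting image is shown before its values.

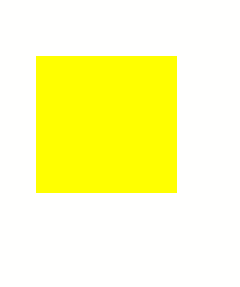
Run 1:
x0 = 36, y0 = 56, x1 = 176, y1 = 192, c = 'yellow'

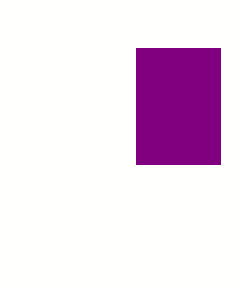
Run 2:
x0 = 136, y0 = 48, x1 = 220, y1 = 164, c = 'purple'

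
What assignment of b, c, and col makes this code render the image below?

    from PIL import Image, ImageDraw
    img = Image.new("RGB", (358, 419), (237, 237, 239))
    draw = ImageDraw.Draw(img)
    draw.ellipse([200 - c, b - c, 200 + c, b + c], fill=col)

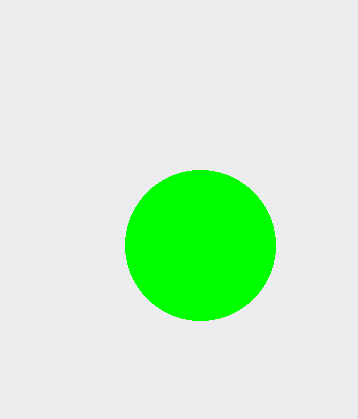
b = 245, c = 75, col = 'lime'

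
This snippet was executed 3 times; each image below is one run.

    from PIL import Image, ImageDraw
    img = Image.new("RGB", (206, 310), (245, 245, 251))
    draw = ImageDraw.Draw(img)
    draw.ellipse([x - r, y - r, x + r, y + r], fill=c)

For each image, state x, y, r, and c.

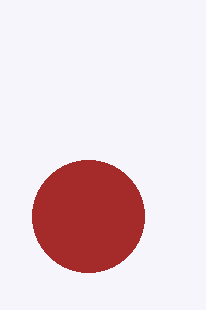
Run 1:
x = 88, y = 216, r = 56, c = 'brown'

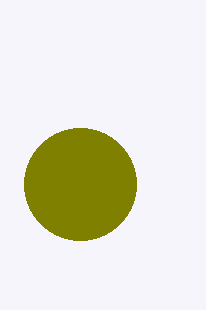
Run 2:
x = 80, y = 184, r = 56, c = 'olive'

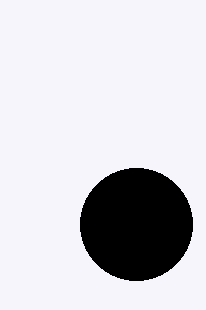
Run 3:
x = 136; y = 224; r = 56; c = 'black'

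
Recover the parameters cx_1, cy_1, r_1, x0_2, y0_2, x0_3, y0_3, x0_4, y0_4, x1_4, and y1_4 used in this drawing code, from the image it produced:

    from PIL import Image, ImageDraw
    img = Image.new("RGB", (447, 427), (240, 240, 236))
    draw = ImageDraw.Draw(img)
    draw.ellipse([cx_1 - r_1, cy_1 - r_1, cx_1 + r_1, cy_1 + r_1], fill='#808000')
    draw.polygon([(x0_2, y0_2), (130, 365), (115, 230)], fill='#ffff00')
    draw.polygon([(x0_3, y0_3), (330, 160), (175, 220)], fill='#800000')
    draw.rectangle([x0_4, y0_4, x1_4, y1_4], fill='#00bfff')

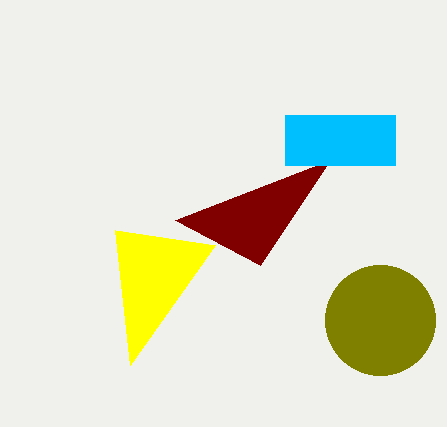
cx_1 = 380
cy_1 = 320
r_1 = 55
x0_2 = 215
y0_2 = 245
x0_3 = 260
y0_3 = 265
x0_4 = 285
y0_4 = 115
x1_4 = 395
y1_4 = 165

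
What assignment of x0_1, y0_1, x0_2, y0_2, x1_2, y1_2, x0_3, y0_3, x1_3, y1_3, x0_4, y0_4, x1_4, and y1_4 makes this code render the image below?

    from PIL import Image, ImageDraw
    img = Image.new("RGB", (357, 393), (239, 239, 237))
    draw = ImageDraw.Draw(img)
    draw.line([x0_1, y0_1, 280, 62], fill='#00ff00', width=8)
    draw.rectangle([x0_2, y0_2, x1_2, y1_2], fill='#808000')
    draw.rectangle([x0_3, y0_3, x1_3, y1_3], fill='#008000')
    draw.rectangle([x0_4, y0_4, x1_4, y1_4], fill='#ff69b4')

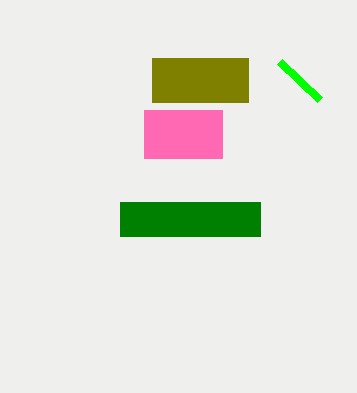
x0_1 = 320, y0_1 = 100, x0_2 = 152, y0_2 = 58, x1_2 = 248, y1_2 = 102, x0_3 = 120, y0_3 = 202, x1_3 = 260, y1_3 = 236, x0_4 = 144, y0_4 = 110, x1_4 = 222, y1_4 = 158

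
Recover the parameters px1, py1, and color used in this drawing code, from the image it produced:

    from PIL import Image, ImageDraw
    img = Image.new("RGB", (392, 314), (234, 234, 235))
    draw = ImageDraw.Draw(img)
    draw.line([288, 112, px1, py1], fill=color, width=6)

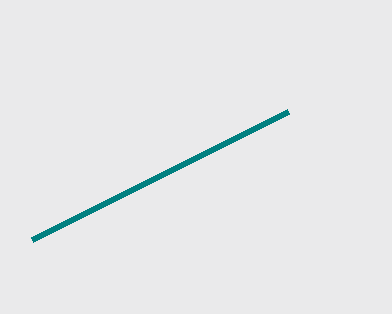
px1 = 32, py1 = 240, color = 'teal'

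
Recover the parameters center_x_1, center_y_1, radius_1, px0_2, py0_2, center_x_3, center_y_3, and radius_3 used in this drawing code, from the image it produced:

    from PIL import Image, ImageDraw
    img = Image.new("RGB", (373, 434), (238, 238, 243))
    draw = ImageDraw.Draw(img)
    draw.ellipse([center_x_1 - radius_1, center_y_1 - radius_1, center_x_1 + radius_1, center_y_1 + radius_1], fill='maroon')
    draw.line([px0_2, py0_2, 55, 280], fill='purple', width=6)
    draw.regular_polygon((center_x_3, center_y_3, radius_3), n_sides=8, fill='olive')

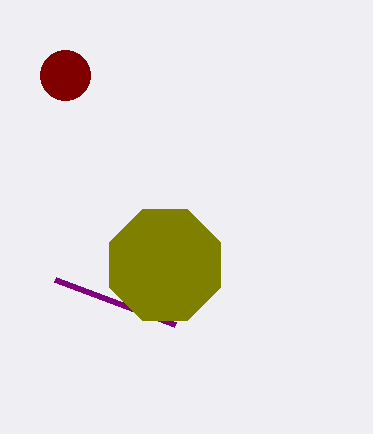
center_x_1 = 65
center_y_1 = 75
radius_1 = 25
px0_2 = 175
py0_2 = 325
center_x_3 = 165
center_y_3 = 265
radius_3 = 60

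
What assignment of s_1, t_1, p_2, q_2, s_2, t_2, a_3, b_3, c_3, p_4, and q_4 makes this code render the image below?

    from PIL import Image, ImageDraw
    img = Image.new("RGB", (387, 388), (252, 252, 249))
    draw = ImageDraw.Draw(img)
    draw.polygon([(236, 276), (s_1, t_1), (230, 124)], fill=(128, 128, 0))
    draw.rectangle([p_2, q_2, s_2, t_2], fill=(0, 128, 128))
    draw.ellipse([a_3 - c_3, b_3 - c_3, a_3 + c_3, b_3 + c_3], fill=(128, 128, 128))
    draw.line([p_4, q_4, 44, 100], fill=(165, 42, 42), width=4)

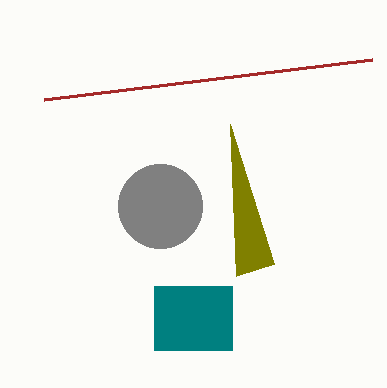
s_1 = 274, t_1 = 264, p_2 = 154, q_2 = 286, s_2 = 232, t_2 = 350, a_3 = 160, b_3 = 206, c_3 = 42, p_4 = 372, q_4 = 60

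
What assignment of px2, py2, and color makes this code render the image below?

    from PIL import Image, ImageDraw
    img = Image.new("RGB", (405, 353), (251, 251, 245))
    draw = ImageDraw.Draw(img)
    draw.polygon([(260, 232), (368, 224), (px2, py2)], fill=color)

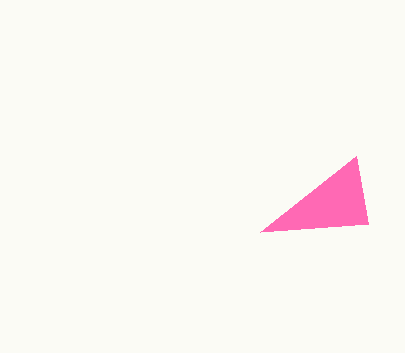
px2 = 356, py2 = 156, color = 'hotpink'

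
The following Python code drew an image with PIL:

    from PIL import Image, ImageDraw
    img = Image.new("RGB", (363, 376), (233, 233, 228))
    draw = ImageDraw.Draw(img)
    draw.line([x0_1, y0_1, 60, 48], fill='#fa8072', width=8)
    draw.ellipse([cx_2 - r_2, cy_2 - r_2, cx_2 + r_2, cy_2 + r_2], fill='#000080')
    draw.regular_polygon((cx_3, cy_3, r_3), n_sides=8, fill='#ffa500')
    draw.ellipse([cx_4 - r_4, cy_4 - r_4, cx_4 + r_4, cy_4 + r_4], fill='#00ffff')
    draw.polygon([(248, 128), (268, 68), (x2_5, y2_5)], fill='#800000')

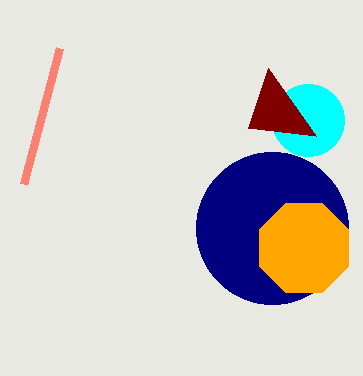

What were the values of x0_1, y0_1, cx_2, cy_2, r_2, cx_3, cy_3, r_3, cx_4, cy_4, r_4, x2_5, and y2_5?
x0_1 = 24
y0_1 = 184
cx_2 = 272
cy_2 = 228
r_2 = 76
cx_3 = 304
cy_3 = 248
r_3 = 48
cx_4 = 308
cy_4 = 120
r_4 = 36
x2_5 = 316
y2_5 = 136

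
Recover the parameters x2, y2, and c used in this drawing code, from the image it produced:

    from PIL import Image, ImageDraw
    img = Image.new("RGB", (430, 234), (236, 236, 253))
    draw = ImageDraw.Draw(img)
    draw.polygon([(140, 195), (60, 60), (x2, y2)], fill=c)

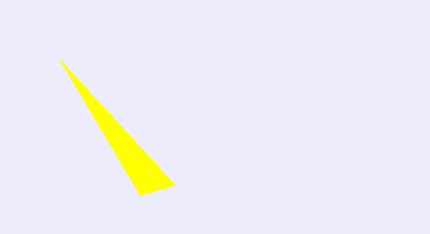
x2 = 175; y2 = 185; c = 'yellow'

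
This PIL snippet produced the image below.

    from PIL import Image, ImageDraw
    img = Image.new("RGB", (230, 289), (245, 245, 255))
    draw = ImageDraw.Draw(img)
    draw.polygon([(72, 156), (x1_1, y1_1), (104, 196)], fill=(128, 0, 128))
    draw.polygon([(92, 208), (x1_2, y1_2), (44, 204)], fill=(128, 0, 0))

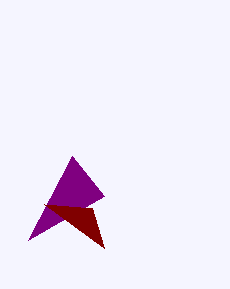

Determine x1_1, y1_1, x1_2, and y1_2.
x1_1 = 28, y1_1 = 240, x1_2 = 104, y1_2 = 248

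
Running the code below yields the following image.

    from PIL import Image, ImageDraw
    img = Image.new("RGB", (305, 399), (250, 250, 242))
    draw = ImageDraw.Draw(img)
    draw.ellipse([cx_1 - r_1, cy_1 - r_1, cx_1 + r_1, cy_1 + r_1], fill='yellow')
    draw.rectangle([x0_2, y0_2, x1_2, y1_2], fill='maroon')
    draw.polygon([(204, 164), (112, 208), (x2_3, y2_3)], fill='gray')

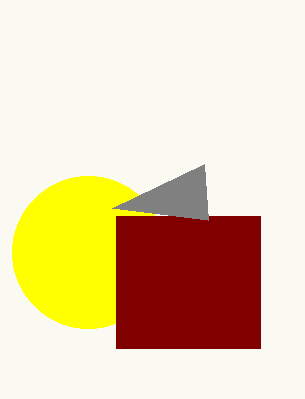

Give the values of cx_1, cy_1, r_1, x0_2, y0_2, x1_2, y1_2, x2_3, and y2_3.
cx_1 = 88
cy_1 = 252
r_1 = 76
x0_2 = 116
y0_2 = 216
x1_2 = 260
y1_2 = 348
x2_3 = 208
y2_3 = 220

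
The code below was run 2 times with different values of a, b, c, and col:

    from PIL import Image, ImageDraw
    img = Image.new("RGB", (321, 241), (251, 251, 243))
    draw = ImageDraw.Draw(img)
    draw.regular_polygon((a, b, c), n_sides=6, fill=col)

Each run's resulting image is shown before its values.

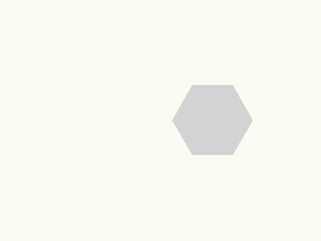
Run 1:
a = 212; b = 120; c = 40; col = 'lightgray'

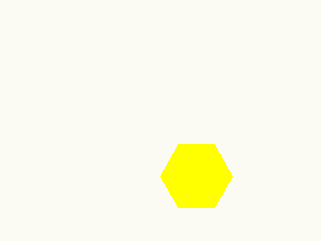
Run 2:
a = 196; b = 176; c = 36; col = 'yellow'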